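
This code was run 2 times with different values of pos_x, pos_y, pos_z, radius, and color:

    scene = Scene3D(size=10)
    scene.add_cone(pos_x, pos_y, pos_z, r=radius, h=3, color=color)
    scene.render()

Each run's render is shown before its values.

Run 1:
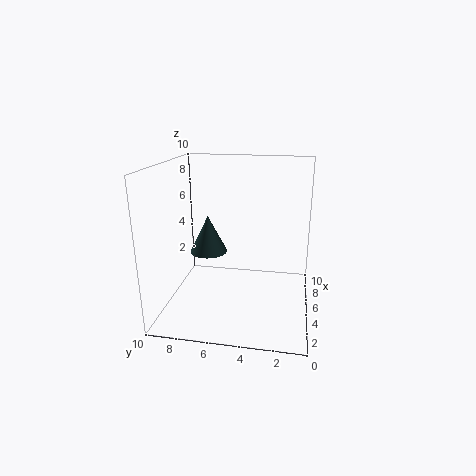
pos_x = 8
pos_y = 8
pos_z = 2.5
radius = 1.5
color = 'darkslategray'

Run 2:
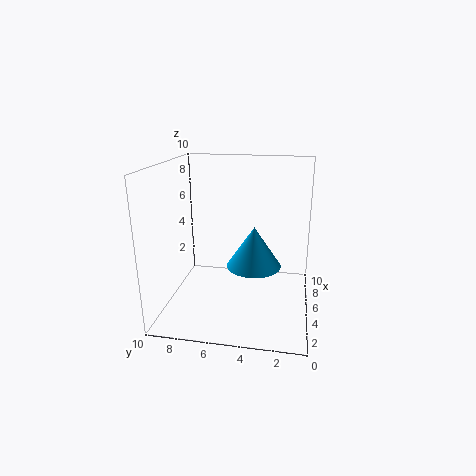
pos_x = 6
pos_y = 4
pos_z = 2.5
radius = 2
color = 'deepskyblue'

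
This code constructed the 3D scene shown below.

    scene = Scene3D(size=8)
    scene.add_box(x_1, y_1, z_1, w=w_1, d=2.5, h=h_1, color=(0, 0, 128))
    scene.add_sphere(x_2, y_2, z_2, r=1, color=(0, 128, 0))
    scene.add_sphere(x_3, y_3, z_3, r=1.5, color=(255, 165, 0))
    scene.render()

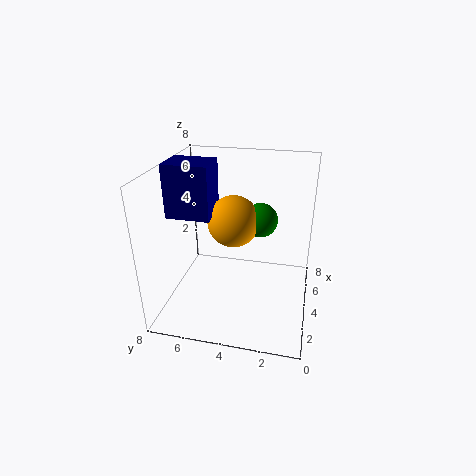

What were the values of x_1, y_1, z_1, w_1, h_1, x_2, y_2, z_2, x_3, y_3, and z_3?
x_1 = 3.5; y_1 = 5.5; z_1 = 5; w_1 = 2; h_1 = 3; x_2 = 5.5; y_2 = 3; z_2 = 4.5; x_3 = 5; y_3 = 4.5; z_3 = 4.5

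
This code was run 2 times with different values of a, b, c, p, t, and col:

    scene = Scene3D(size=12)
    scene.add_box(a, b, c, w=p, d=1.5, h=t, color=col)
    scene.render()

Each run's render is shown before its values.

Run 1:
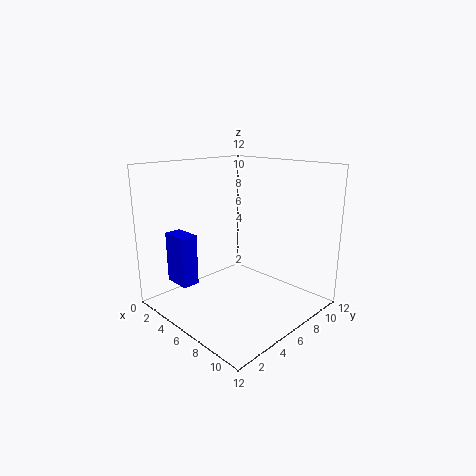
a = 0.5
b = 2.5
c = 1.5
p = 2.5
t = 4.5
col = 'blue'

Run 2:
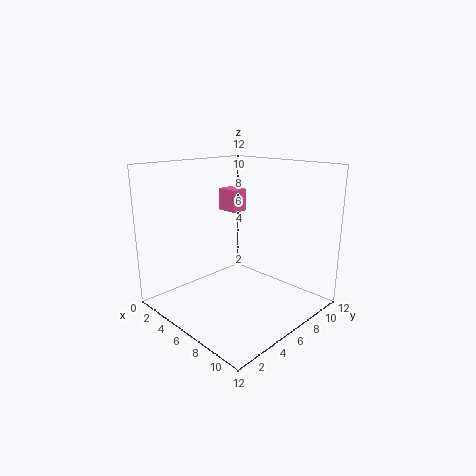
a = 2
b = 7.5
c = 7.5
p = 2
t = 2
col = 'hotpink'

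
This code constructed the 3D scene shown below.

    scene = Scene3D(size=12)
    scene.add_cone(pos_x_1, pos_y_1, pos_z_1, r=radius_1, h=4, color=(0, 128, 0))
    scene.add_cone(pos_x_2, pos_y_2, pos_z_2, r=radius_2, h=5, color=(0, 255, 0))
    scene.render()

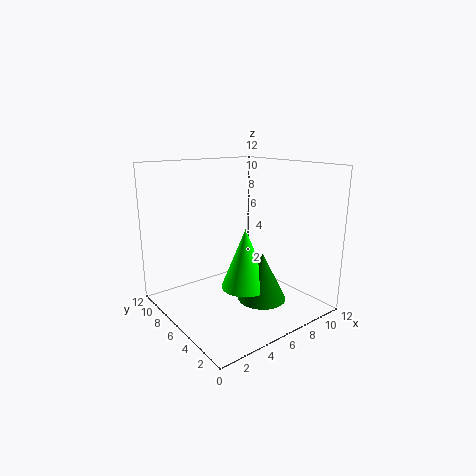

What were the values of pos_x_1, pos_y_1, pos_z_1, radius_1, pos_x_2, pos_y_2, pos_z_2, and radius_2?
pos_x_1 = 7, pos_y_1 = 4, pos_z_1 = 1, radius_1 = 2, pos_x_2 = 6, pos_y_2 = 5, pos_z_2 = 2, radius_2 = 2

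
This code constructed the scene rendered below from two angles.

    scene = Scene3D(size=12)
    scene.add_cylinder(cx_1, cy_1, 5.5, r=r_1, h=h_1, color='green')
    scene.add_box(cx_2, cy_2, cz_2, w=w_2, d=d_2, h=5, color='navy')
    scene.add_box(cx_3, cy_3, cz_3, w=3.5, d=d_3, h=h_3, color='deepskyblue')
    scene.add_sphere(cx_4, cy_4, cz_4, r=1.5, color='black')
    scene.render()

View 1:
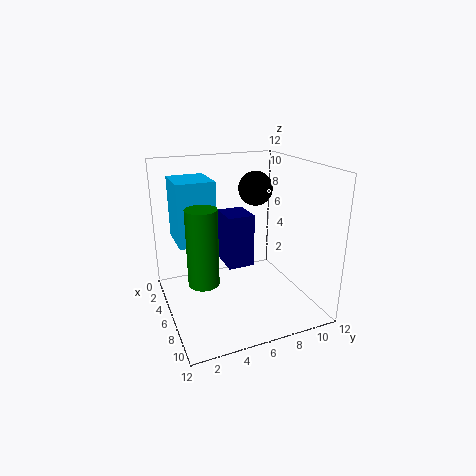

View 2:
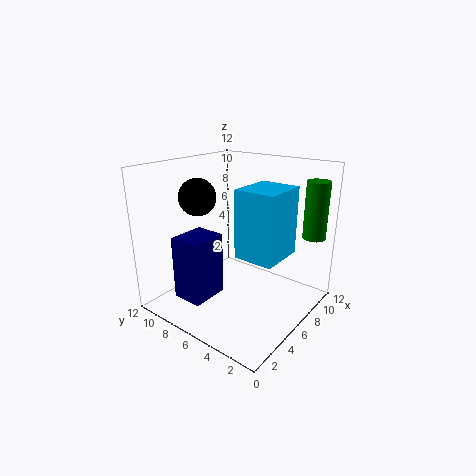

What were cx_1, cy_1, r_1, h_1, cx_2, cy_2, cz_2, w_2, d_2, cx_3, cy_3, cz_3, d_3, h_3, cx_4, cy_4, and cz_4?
cx_1 = 11
cy_1 = 1.5
r_1 = 1
h_1 = 5
cx_2 = 1
cy_2 = 6
cz_2 = 2
w_2 = 3
d_2 = 2.5
cx_3 = 3
cy_3 = 1
cz_3 = 6
d_3 = 3
h_3 = 5
cx_4 = 4
cy_4 = 8.5
cz_4 = 9.5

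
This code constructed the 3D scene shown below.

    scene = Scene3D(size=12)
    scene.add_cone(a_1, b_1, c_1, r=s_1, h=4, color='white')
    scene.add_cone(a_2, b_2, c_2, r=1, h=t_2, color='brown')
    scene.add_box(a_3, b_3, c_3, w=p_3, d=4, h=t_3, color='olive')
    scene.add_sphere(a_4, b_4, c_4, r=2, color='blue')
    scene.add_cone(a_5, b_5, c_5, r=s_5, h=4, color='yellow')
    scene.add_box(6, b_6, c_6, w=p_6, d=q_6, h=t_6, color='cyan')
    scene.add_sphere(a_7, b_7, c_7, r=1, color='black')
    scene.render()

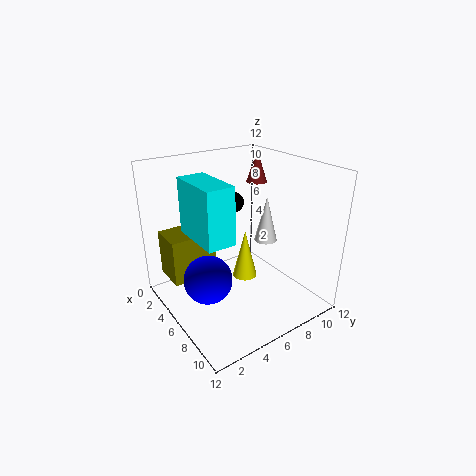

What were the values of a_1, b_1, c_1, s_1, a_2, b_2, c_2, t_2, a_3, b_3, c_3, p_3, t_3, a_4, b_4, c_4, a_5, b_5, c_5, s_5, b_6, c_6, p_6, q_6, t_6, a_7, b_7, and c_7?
a_1 = 6, b_1 = 9, c_1 = 5, s_1 = 1, a_2 = 2, b_2 = 11, c_2 = 9, t_2 = 3, a_3 = 1, b_3 = 1, c_3 = 2, p_3 = 3, t_3 = 4, a_4 = 6, b_4 = 3, c_4 = 3, a_5 = 7, b_5 = 6, c_5 = 3, s_5 = 1, b_6 = 1, c_6 = 8, p_6 = 4, q_6 = 2, t_6 = 4, a_7 = 1, b_7 = 9, c_7 = 7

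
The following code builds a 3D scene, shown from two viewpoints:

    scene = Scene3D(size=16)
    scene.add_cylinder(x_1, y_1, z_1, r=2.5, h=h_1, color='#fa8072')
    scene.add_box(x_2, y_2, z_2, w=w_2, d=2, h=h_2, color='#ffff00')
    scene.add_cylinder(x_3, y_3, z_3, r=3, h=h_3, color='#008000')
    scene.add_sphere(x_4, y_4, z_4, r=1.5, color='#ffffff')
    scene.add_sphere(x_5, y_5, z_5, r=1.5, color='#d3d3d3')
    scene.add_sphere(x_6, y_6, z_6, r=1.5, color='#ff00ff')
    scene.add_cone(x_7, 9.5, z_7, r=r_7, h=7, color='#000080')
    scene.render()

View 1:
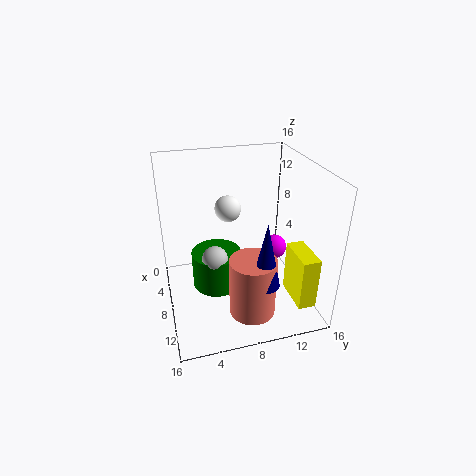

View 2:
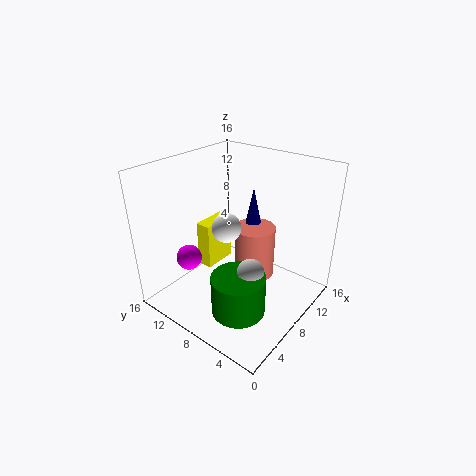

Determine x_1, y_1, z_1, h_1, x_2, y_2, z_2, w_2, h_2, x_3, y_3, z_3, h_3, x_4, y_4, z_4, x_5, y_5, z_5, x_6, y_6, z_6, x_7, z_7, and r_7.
x_1 = 12; y_1 = 8.5; z_1 = 1; h_1 = 6.5; x_2 = 9; y_2 = 13.5; z_2 = 1; w_2 = 4.5; h_2 = 6; x_3 = 5.5; y_3 = 6; z_3 = 0.5; h_3 = 4.5; x_4 = 5.5; y_4 = 7.5; z_4 = 10.5; x_5 = 7; y_5 = 5.5; z_5 = 5; x_6 = 5.5; y_6 = 13.5; z_6 = 4.5; x_7 = 13; z_7 = 5; r_7 = 1.5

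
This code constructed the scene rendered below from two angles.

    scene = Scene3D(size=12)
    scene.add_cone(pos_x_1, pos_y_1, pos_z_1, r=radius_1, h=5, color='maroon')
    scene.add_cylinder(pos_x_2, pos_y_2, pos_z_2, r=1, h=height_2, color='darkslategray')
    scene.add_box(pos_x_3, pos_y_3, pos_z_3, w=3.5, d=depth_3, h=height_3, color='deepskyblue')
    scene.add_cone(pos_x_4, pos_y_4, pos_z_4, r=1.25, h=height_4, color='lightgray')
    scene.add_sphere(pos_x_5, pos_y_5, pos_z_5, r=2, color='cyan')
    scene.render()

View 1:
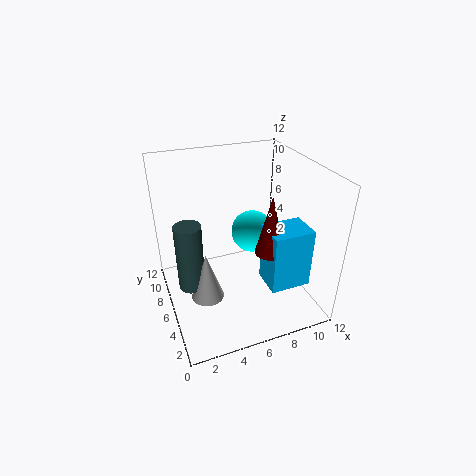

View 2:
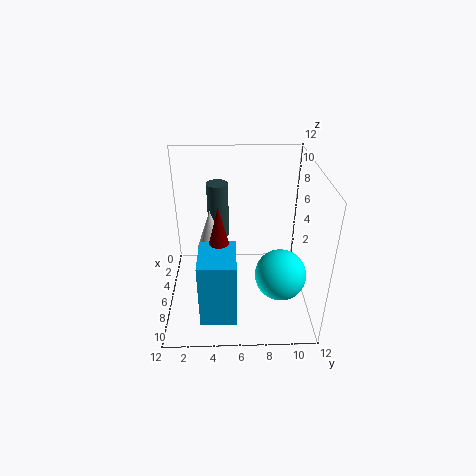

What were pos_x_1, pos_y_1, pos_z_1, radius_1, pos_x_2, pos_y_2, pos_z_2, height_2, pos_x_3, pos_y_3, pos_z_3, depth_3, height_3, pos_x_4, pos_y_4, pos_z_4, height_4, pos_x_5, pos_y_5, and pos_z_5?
pos_x_1 = 8.25; pos_y_1 = 4.5; pos_z_1 = 5; radius_1 = 1.25; pos_x_2 = 1.5; pos_y_2 = 4.25; pos_z_2 = 3.75; height_2 = 5.25; pos_x_3 = 8; pos_y_3 = 3; pos_z_3 = 1.75; depth_3 = 2.75; height_3 = 5.25; pos_x_4 = 2.5; pos_y_4 = 3.5; pos_z_4 = 3; height_4 = 3.75; pos_x_5 = 8.75; pos_y_5 = 9.25; pos_z_5 = 4.25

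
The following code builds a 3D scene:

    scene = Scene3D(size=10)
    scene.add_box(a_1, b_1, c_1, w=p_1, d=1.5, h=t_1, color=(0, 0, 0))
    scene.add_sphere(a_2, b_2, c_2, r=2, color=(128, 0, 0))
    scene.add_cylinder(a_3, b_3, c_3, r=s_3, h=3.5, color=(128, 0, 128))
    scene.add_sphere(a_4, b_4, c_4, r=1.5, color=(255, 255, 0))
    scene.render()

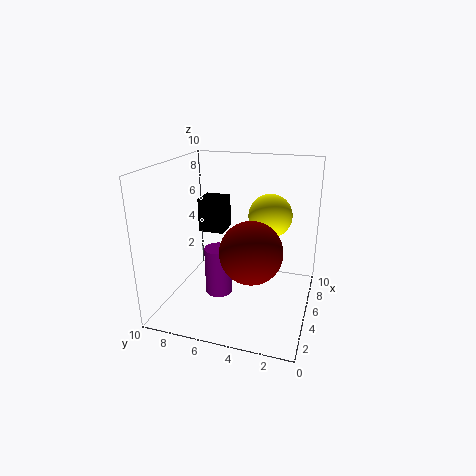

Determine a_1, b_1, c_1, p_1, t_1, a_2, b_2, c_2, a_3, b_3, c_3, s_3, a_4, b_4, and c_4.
a_1 = 2
b_1 = 5
c_1 = 6.5
p_1 = 1.5
t_1 = 2
a_2 = 3
b_2 = 3.5
c_2 = 5
a_3 = 5
b_3 = 6.5
c_3 = 0.5
s_3 = 1
a_4 = 6
b_4 = 3
c_4 = 6.5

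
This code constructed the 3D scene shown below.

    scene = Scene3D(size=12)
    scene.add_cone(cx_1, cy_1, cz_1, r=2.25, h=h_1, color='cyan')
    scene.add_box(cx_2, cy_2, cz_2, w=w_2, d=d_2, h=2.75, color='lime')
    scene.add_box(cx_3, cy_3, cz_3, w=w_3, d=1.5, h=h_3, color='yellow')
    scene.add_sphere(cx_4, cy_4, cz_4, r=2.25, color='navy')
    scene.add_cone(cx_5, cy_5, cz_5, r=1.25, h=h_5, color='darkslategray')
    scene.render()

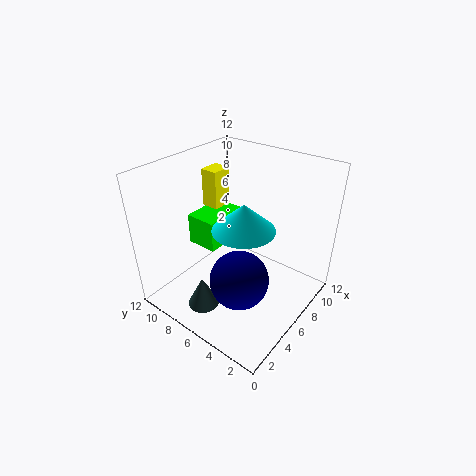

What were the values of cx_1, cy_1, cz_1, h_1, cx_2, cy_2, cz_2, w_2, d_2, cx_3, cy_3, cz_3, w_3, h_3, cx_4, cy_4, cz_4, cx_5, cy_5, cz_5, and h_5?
cx_1 = 3.75
cy_1 = 3.75
cz_1 = 8.75
h_1 = 2
cx_2 = 5
cy_2 = 8
cz_2 = 4.25
w_2 = 4
d_2 = 2.75
cx_3 = 6.25
cy_3 = 8.5
cz_3 = 7.75
w_3 = 1.75
h_3 = 3.25
cx_4 = 3.25
cy_4 = 3.75
cz_4 = 4.5
cx_5 = 2
cy_5 = 6.5
cz_5 = 1.5
h_5 = 2.5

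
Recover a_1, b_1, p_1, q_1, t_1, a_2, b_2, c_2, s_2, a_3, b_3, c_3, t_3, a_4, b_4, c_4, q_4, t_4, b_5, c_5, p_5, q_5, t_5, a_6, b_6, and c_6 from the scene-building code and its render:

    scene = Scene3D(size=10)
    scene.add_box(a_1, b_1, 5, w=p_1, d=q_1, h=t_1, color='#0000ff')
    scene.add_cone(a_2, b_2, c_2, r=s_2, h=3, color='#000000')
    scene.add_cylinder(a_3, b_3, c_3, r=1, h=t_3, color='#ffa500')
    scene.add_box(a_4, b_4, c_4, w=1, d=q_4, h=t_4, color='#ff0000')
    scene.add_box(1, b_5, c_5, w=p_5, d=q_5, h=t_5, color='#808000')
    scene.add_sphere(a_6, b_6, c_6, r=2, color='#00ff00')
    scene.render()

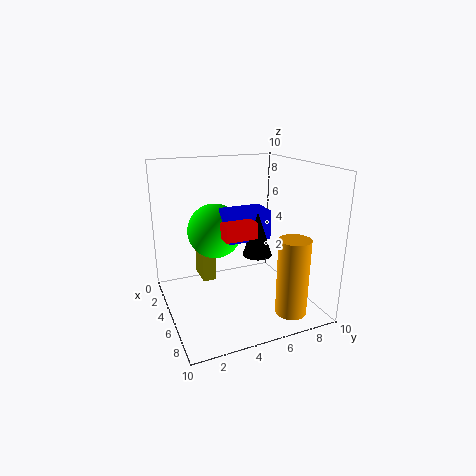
a_1 = 4, b_1 = 4, p_1 = 2, q_1 = 3, t_1 = 2, a_2 = 6, b_2 = 6, c_2 = 4, s_2 = 1, a_3 = 9, b_3 = 7, c_3 = 1, t_3 = 5, a_4 = 7, b_4 = 3, c_4 = 6, q_4 = 2, t_4 = 1, b_5 = 3, c_5 = 1, p_5 = 2, q_5 = 1, t_5 = 2, a_6 = 3, b_6 = 4, c_6 = 5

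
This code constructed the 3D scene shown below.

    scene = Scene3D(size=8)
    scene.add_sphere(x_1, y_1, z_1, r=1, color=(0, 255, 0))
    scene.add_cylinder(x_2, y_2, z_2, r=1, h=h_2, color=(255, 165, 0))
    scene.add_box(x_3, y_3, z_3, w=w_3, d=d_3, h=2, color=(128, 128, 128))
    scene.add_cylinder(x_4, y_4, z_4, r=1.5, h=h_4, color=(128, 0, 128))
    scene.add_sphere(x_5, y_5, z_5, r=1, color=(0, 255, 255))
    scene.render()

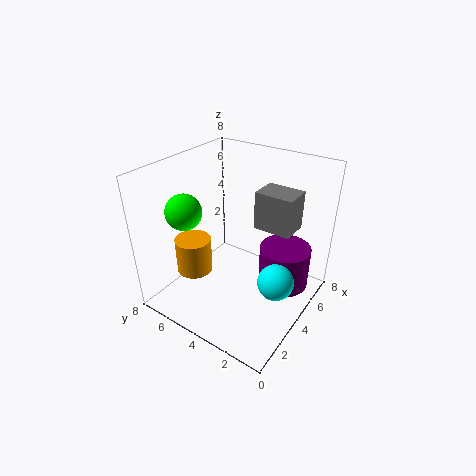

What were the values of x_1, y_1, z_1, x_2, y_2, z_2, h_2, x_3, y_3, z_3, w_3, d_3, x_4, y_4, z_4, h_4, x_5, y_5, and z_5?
x_1 = 2.5, y_1 = 6.5, z_1 = 5.5, x_2 = 2.5, y_2 = 6, z_2 = 2, h_2 = 2, x_3 = 4, y_3 = 1, z_3 = 5, w_3 = 1.5, d_3 = 2, x_4 = 6, y_4 = 2, z_4 = 0.5, h_4 = 2.5, x_5 = 4, y_5 = 1.5, z_5 = 2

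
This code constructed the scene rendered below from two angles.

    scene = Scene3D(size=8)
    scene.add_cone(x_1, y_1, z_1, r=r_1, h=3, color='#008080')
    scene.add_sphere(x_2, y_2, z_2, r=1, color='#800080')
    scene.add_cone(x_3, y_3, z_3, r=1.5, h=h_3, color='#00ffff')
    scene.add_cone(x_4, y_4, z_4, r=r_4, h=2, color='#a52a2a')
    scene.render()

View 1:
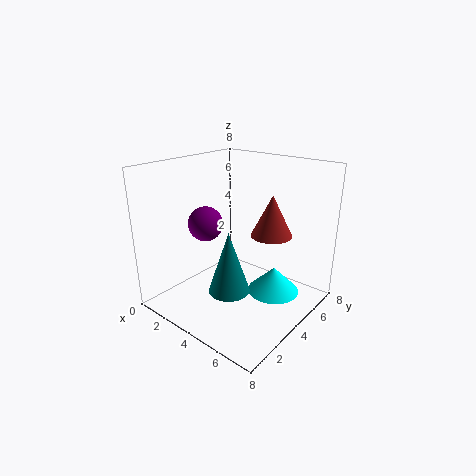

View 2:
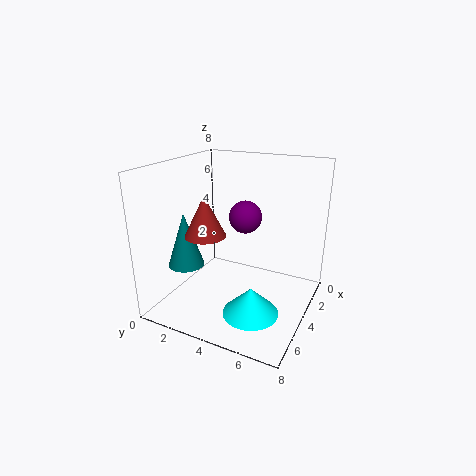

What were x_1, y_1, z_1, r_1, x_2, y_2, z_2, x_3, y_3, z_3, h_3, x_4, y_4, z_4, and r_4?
x_1 = 5.5, y_1 = 1.5, z_1 = 2.5, r_1 = 1, x_2 = 2, y_2 = 3.5, z_2 = 4.5, x_3 = 5.5, y_3 = 5.5, z_3 = 0.5, h_3 = 1.5, x_4 = 6.5, y_4 = 3.5, z_4 = 5, r_4 = 1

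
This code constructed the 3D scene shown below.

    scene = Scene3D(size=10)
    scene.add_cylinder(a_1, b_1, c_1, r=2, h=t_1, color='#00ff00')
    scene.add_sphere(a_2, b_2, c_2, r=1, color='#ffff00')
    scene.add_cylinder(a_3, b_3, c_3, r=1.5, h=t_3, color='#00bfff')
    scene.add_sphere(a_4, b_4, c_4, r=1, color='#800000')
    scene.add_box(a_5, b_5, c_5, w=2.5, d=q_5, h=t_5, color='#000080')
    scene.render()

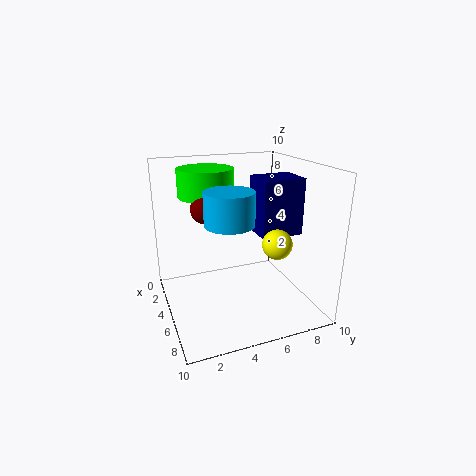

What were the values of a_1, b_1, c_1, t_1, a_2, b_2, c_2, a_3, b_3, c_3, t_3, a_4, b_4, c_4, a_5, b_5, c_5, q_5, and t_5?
a_1 = 2.5, b_1 = 3.5, c_1 = 7.5, t_1 = 2, a_2 = 7, b_2 = 7, c_2 = 5, a_3 = 7.5, b_3 = 3.5, c_3 = 7, t_3 = 2, a_4 = 4, b_4 = 3, c_4 = 7, a_5 = 3.5, b_5 = 6.5, c_5 = 5, q_5 = 3, t_5 = 4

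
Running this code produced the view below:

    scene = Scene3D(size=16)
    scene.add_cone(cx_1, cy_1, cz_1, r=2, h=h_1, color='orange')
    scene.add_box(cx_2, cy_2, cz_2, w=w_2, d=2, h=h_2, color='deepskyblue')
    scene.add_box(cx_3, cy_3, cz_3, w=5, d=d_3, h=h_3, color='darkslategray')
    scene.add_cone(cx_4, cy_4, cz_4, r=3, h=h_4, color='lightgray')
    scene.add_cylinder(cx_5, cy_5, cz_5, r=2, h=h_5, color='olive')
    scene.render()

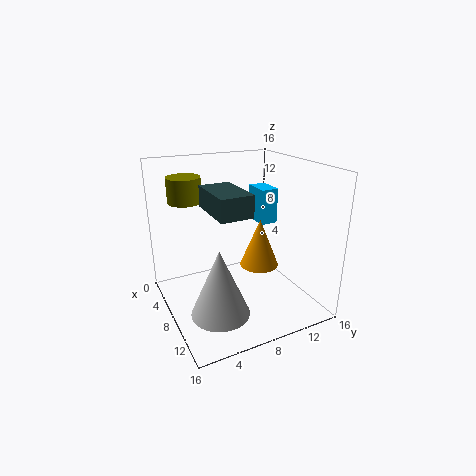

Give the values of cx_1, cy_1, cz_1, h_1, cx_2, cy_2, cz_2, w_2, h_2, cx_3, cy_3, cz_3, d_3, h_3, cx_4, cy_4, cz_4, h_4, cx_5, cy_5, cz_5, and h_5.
cx_1 = 11, cy_1 = 9, cz_1 = 6, h_1 = 5, cx_2 = 5, cy_2 = 11, cz_2 = 9, w_2 = 3, h_2 = 4, cx_3 = 10, cy_3 = 3, cz_3 = 13, d_3 = 3, h_3 = 2, cx_4 = 12, cy_4 = 4, cz_4 = 2, h_4 = 7, cx_5 = 2, cy_5 = 4, cz_5 = 11, h_5 = 3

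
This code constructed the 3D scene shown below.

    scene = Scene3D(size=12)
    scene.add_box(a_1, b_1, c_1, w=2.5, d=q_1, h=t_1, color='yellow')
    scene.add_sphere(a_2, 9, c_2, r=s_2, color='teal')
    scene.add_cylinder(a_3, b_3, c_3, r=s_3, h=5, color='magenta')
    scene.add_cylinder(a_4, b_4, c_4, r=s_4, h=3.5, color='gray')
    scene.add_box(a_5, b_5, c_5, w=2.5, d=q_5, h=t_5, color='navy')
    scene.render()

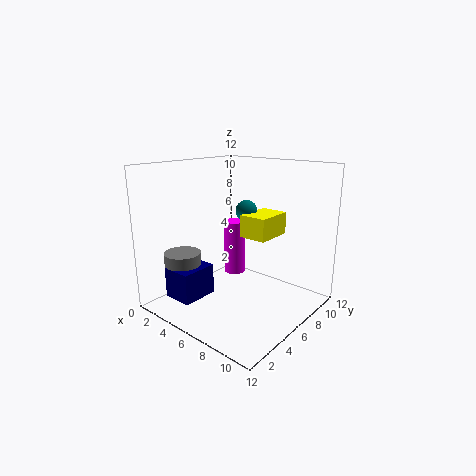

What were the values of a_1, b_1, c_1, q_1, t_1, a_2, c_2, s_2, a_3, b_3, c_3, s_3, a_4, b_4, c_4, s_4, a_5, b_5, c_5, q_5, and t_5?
a_1 = 5
b_1 = 7.5
c_1 = 5.5
q_1 = 3.5
t_1 = 2
a_2 = 4.5
c_2 = 7.5
s_2 = 1
a_3 = 3.5
b_3 = 8.5
c_3 = 1.5
s_3 = 1
a_4 = 3
b_4 = 2.5
c_4 = 1.5
s_4 = 1.5
a_5 = 2.5
b_5 = 1
c_5 = 1.5
q_5 = 3
t_5 = 2.5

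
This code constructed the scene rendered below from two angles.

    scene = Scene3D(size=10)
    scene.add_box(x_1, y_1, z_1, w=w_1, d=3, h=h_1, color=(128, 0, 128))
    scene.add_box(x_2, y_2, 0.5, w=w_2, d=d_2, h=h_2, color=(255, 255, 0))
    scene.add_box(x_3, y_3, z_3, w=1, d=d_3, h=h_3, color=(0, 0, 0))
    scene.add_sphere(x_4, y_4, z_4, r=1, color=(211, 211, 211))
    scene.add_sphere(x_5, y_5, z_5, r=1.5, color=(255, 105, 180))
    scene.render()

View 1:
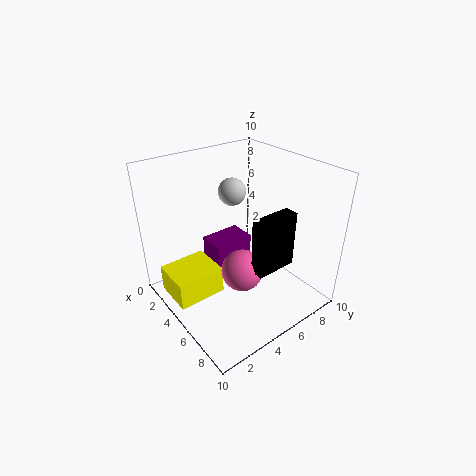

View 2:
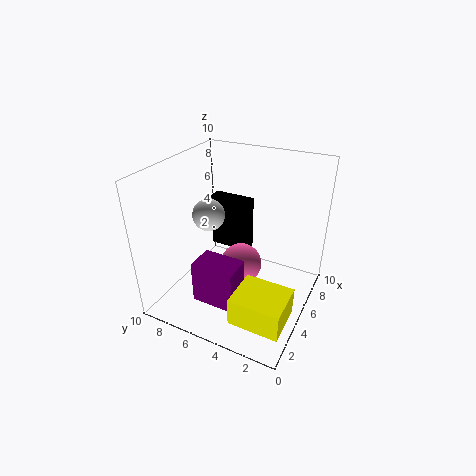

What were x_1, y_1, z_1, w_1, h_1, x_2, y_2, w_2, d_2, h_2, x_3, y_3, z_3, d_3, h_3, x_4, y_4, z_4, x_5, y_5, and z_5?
x_1 = 2; y_1 = 4; z_1 = 1; w_1 = 2; h_1 = 3; x_2 = 1.5; y_2 = 0.5; w_2 = 3; d_2 = 3.5; h_2 = 2; x_3 = 6.5; y_3 = 5; z_3 = 3; d_3 = 3; h_3 = 4; x_4 = 3; y_4 = 6; z_4 = 7.5; x_5 = 5.5; y_5 = 5; z_5 = 2.5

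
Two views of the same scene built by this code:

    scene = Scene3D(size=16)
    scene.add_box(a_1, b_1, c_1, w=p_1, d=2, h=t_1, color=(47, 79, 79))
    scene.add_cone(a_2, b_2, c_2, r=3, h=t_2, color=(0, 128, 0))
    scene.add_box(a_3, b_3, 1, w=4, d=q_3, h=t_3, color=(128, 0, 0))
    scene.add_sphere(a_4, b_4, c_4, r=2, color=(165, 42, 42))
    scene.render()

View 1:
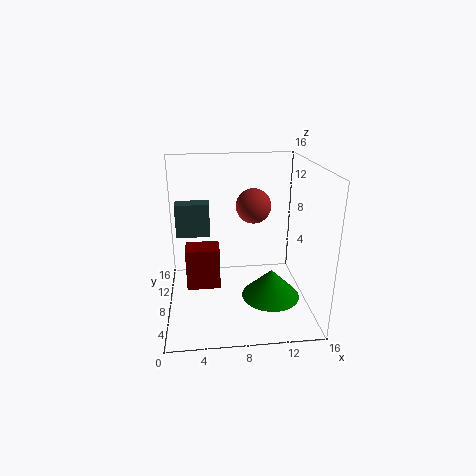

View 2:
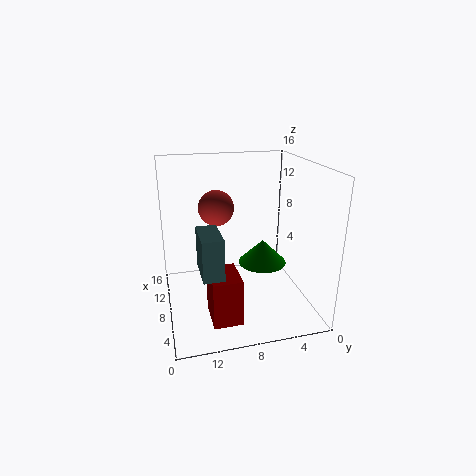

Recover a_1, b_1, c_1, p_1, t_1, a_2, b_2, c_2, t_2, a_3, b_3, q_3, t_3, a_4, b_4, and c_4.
a_1 = 1, b_1 = 11, c_1 = 7, p_1 = 4, t_1 = 4, a_2 = 11, b_2 = 4, c_2 = 3, t_2 = 3, a_3 = 2, b_3 = 9, q_3 = 3, t_3 = 5, a_4 = 10, b_4 = 10, c_4 = 11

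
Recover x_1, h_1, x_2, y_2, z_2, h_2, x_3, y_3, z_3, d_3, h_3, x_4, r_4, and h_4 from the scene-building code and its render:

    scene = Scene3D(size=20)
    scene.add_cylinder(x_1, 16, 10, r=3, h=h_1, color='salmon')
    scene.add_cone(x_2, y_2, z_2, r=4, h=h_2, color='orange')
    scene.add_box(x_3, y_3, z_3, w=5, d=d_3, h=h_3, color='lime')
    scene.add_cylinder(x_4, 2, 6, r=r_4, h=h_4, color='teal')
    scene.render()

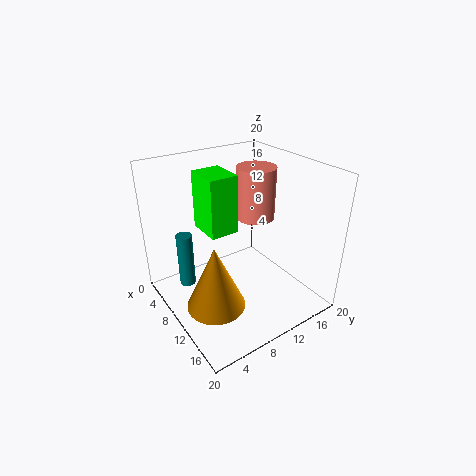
x_1 = 6
h_1 = 8
x_2 = 12
y_2 = 5
z_2 = 2
h_2 = 9
x_3 = 5
y_3 = 6
z_3 = 11
d_3 = 4
h_3 = 8
x_4 = 10
r_4 = 1
h_4 = 7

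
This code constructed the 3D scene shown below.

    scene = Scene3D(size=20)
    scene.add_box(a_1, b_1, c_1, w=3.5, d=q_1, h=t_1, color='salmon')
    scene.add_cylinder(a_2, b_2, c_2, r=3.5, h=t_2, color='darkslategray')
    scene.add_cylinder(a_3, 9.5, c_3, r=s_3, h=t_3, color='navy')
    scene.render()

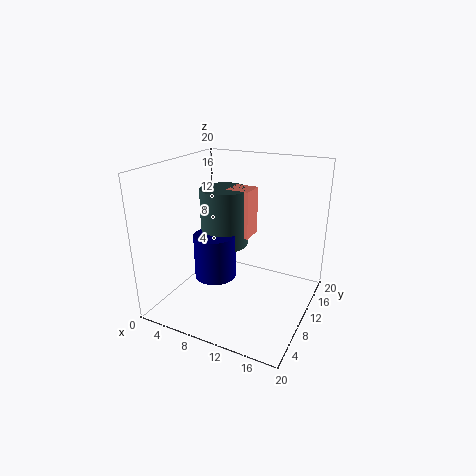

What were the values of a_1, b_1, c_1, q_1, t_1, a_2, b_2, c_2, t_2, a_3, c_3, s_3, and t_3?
a_1 = 7; b_1 = 12; c_1 = 9; q_1 = 3.5; t_1 = 7; a_2 = 6.5; b_2 = 12.5; c_2 = 7.5; t_2 = 8.5; a_3 = 6.5; c_3 = 3.5; s_3 = 3; t_3 = 6.5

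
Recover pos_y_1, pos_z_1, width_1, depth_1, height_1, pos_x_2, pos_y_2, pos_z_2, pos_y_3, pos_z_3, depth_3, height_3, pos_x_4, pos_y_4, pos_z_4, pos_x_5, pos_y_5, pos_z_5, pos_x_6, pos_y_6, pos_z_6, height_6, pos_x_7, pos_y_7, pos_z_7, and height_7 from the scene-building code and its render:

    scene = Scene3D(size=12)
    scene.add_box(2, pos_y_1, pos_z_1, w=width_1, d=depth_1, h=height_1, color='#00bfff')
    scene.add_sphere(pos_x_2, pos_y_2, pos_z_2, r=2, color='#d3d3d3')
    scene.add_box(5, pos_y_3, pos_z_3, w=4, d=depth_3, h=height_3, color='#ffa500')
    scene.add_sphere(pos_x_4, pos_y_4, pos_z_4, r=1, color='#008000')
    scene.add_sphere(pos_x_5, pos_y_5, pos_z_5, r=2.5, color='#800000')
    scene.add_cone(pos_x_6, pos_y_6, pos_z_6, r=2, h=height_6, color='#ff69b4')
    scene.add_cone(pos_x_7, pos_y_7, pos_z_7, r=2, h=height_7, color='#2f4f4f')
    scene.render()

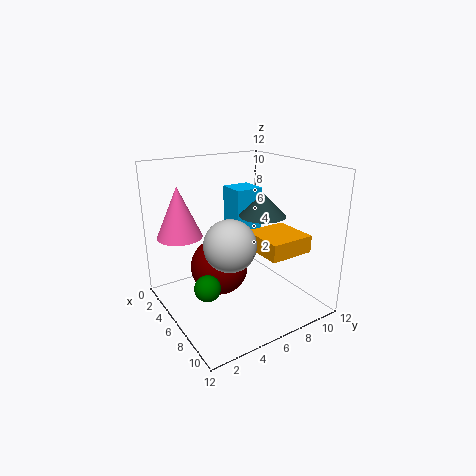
pos_y_1 = 7; pos_z_1 = 4.5; width_1 = 2.5; depth_1 = 2.5; height_1 = 5; pos_x_2 = 8; pos_y_2 = 4; pos_z_2 = 6.5; pos_y_3 = 7.5; pos_z_3 = 4.5; depth_3 = 4; height_3 = 1.5; pos_x_4 = 8; pos_y_4 = 2; pos_z_4 = 3.5; pos_x_5 = 4.5; pos_y_5 = 5; pos_z_5 = 3; pos_x_6 = 2; pos_y_6 = 2.5; pos_z_6 = 5.5; height_6 = 4.5; pos_x_7 = 6; pos_y_7 = 8.5; pos_z_7 = 7.5; height_7 = 2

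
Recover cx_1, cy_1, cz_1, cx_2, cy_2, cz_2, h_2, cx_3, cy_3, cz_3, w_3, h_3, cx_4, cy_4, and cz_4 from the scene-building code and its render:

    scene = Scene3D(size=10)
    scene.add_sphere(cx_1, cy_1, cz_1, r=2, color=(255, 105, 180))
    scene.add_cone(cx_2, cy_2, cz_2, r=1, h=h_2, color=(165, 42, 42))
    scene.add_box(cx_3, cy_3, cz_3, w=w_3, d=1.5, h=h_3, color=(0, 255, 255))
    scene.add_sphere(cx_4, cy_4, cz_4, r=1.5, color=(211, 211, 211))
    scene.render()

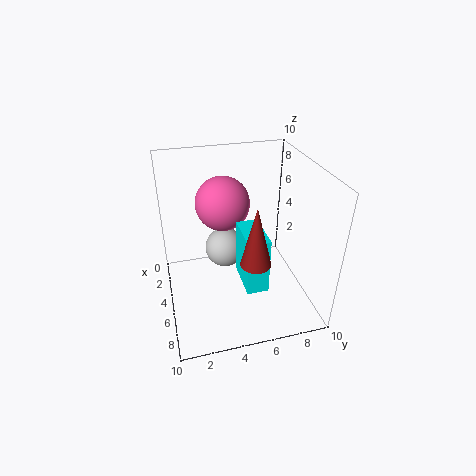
cx_1 = 2.5; cy_1 = 4.5; cz_1 = 6.5; cx_2 = 7.5; cy_2 = 5.5; cz_2 = 4.5; h_2 = 4; cx_3 = 4.5; cy_3 = 5; cz_3 = 2; w_3 = 3; h_3 = 4; cx_4 = 3; cy_4 = 4.5; cz_4 = 3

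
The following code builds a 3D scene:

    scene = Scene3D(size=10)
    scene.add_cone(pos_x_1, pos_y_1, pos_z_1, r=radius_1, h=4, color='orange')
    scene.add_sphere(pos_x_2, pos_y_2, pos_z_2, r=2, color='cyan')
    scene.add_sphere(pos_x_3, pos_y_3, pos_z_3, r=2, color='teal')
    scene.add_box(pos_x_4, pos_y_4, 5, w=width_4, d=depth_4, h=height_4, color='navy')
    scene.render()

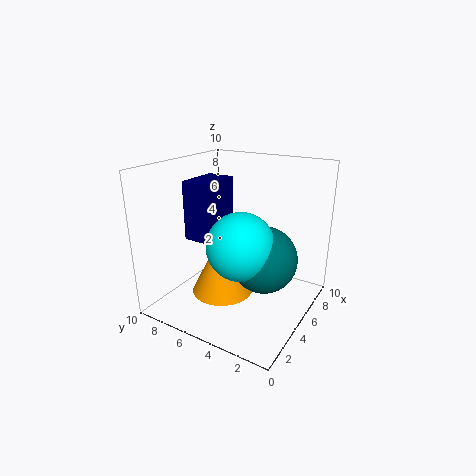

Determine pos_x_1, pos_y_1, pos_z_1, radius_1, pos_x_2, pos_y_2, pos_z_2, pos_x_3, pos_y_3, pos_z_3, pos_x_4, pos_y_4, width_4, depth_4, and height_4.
pos_x_1 = 3
pos_y_1 = 5
pos_z_1 = 2
radius_1 = 2
pos_x_2 = 2
pos_y_2 = 3
pos_z_2 = 6
pos_x_3 = 3
pos_y_3 = 2
pos_z_3 = 5
pos_x_4 = 3
pos_y_4 = 6
width_4 = 3
depth_4 = 2
height_4 = 4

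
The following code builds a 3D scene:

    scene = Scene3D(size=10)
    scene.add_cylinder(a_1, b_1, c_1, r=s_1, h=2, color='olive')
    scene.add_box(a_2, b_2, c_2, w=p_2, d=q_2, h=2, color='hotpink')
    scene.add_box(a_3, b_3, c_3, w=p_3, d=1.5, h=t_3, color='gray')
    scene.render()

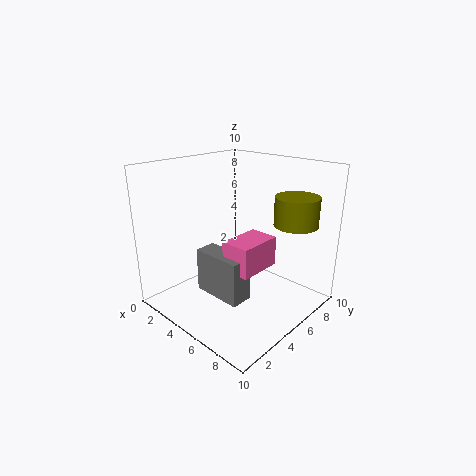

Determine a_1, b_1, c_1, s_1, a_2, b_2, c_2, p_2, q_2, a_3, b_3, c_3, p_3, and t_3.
a_1 = 8, b_1 = 7.5, c_1 = 6, s_1 = 1.5, a_2 = 5.5, b_2 = 3, c_2 = 3.5, p_2 = 2, q_2 = 3, a_3 = 3.5, b_3 = 2.5, c_3 = 1.5, p_3 = 3.5, t_3 = 3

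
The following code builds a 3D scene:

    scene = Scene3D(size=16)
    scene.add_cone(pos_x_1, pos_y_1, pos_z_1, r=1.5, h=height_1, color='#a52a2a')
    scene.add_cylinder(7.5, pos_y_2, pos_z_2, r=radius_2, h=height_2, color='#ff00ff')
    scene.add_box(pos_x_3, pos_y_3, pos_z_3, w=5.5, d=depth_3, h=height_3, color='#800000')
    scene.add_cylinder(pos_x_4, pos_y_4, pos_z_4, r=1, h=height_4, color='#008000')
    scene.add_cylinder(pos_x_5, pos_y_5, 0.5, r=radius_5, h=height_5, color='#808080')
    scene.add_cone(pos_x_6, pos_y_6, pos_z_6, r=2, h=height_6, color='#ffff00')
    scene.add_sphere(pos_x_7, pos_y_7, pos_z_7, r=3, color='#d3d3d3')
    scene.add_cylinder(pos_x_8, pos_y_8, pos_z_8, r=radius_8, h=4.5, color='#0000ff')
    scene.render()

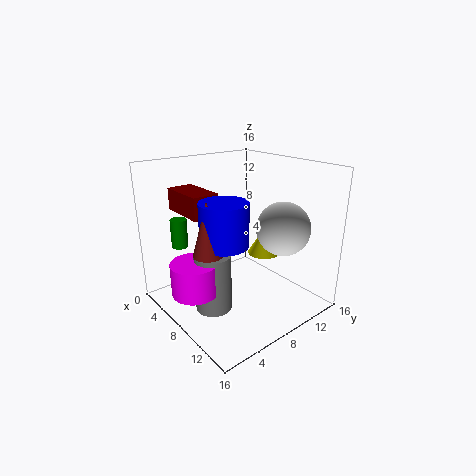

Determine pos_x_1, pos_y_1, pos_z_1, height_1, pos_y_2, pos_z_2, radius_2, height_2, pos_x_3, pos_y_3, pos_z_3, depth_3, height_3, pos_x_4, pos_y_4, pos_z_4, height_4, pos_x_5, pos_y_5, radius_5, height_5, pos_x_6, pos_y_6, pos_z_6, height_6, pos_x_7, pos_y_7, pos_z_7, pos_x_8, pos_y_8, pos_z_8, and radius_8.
pos_x_1 = 9.5, pos_y_1 = 3, pos_z_1 = 8, height_1 = 5.5, pos_y_2 = 2.5, pos_z_2 = 3, radius_2 = 2.5, height_2 = 3.5, pos_x_3 = 1, pos_y_3 = 3.5, pos_z_3 = 10.5, depth_3 = 3, height_3 = 2.5, pos_x_4 = 1, pos_y_4 = 4.5, pos_z_4 = 5.5, height_4 = 3.5, pos_x_5 = 8, pos_y_5 = 4.5, radius_5 = 2, height_5 = 6.5, pos_x_6 = 6.5, pos_y_6 = 13.5, pos_z_6 = 4, height_6 = 3.5, pos_x_7 = 11, pos_y_7 = 12, pos_z_7 = 9, pos_x_8 = 9.5, pos_y_8 = 5, pos_z_8 = 8.5, radius_8 = 2.5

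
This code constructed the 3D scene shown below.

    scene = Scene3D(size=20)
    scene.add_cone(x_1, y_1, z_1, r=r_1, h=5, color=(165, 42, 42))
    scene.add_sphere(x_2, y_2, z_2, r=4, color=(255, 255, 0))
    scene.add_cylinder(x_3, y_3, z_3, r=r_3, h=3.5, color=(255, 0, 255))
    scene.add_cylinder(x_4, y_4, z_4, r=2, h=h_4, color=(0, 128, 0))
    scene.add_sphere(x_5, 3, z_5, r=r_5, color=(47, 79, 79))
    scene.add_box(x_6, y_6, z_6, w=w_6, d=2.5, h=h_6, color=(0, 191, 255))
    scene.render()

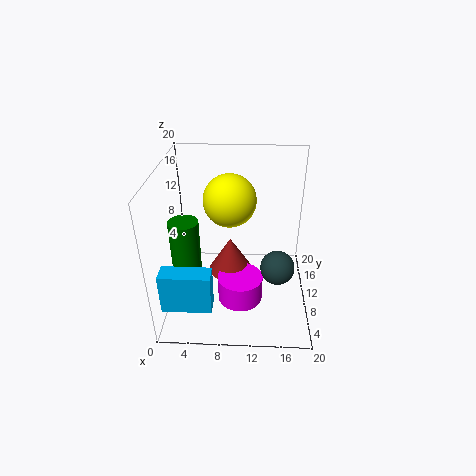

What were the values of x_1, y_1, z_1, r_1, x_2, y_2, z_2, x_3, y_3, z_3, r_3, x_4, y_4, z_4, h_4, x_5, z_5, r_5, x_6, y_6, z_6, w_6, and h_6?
x_1 = 9; y_1 = 9; z_1 = 5.5; r_1 = 3; x_2 = 8.5; y_2 = 15.5; z_2 = 13; x_3 = 10.5; y_3 = 6; z_3 = 3; r_3 = 3; x_4 = 3; y_4 = 8; z_4 = 5.5; h_4 = 8; x_5 = 15; z_5 = 10.5; r_5 = 2; x_6 = 0.5; y_6 = 2; z_6 = 3.5; w_6 = 6.5; h_6 = 5.5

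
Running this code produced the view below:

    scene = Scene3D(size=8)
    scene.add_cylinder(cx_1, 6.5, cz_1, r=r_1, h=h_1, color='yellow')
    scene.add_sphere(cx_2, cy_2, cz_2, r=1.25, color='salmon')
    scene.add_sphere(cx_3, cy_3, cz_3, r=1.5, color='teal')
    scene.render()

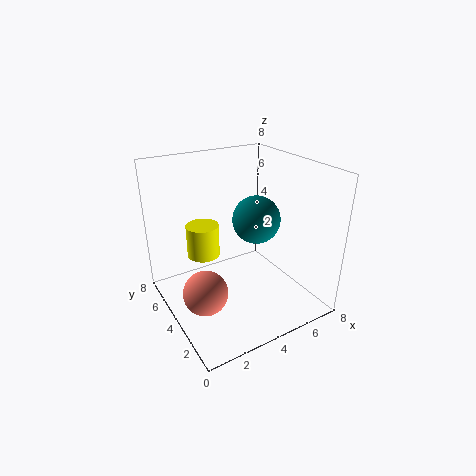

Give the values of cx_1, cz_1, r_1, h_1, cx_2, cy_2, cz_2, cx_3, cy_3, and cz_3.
cx_1 = 3, cz_1 = 2, r_1 = 1, h_1 = 2, cx_2 = 1.75, cy_2 = 3.75, cz_2 = 1.25, cx_3 = 6.25, cy_3 = 5.5, cz_3 = 4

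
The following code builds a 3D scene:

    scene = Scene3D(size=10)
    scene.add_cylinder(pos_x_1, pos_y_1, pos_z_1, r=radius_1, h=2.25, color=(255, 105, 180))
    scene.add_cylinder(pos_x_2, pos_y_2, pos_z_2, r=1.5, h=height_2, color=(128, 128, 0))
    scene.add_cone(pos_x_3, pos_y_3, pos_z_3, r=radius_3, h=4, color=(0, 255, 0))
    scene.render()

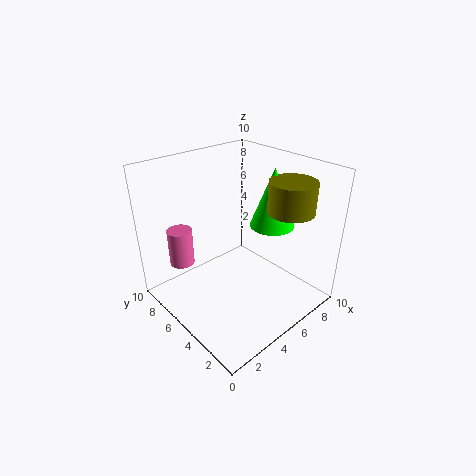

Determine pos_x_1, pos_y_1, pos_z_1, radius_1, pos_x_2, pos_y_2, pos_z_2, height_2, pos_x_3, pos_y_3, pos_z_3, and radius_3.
pos_x_1 = 0.75, pos_y_1 = 5.5, pos_z_1 = 4.75, radius_1 = 0.75, pos_x_2 = 6.75, pos_y_2 = 2, pos_z_2 = 7.5, height_2 = 2, pos_x_3 = 6.75, pos_y_3 = 3.5, pos_z_3 = 6, radius_3 = 1.5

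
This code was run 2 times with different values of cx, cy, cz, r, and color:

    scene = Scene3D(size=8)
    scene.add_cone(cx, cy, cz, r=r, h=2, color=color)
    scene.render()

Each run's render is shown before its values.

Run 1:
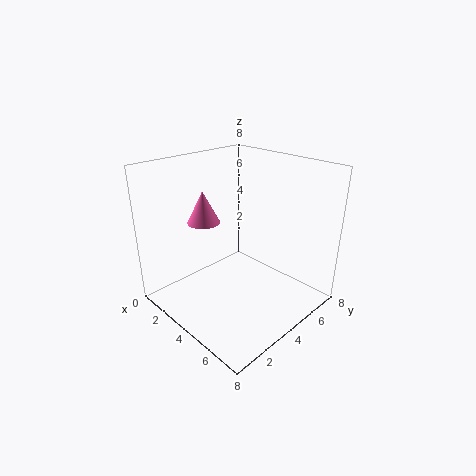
cx = 1; cy = 4; cz = 4; r = 1; color = 'hotpink'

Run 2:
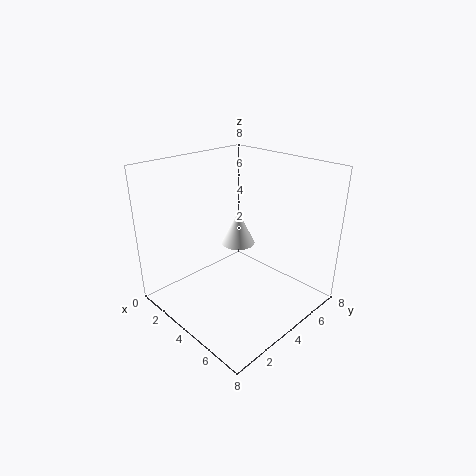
cx = 3; cy = 5; cz = 3; r = 1; color = 'white'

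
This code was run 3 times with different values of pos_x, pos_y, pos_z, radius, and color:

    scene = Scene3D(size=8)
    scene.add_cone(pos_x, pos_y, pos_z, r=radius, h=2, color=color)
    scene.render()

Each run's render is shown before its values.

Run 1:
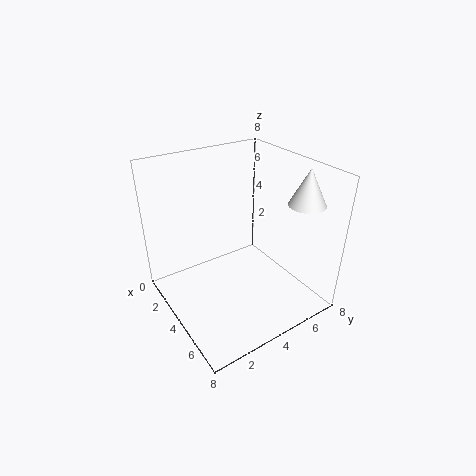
pos_x = 6
pos_y = 7
pos_z = 6
radius = 1
color = 'white'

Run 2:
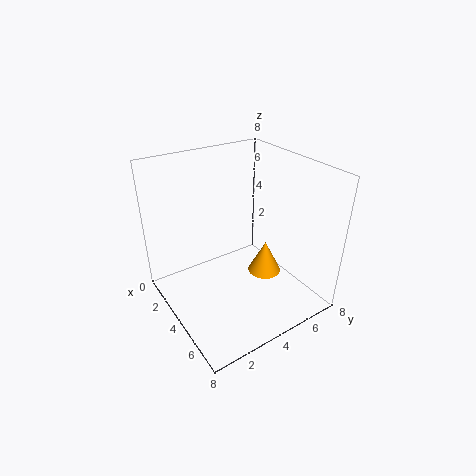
pos_x = 4
pos_y = 6
pos_z = 1
radius = 1
color = 'orange'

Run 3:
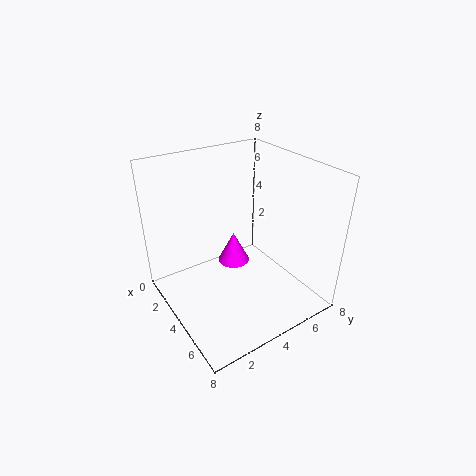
pos_x = 2
pos_y = 5
pos_z = 1
radius = 1
color = 'magenta'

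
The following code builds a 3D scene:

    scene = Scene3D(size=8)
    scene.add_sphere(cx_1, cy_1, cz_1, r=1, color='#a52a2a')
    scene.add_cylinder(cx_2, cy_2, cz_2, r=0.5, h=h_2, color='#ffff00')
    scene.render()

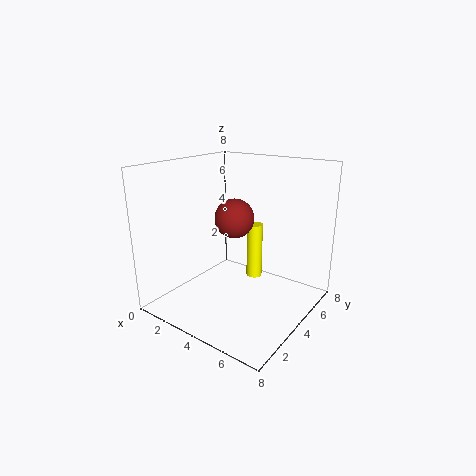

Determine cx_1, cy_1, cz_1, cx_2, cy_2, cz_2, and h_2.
cx_1 = 4.5, cy_1 = 3, cz_1 = 5.5, cx_2 = 3.5, cy_2 = 6.5, cz_2 = 0.5, h_2 = 3.5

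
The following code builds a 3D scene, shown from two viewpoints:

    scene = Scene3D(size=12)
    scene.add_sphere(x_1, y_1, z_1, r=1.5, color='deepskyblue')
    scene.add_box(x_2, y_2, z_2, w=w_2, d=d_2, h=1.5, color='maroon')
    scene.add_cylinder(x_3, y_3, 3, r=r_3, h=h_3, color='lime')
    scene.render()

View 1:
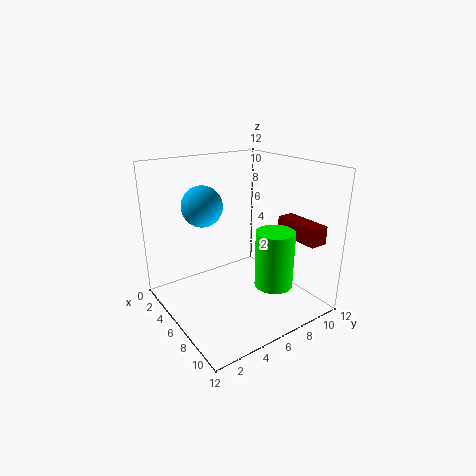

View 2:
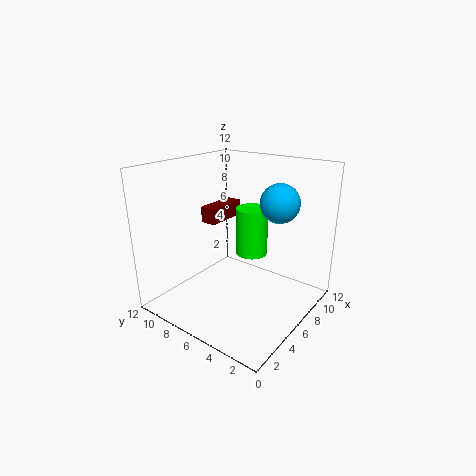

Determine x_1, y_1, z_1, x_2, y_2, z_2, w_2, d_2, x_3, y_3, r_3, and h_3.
x_1 = 6.5, y_1 = 2.5, z_1 = 9.5, x_2 = 7, y_2 = 9.5, z_2 = 6, w_2 = 4, d_2 = 1.5, x_3 = 9.5, y_3 = 7, r_3 = 1.5, h_3 = 4.5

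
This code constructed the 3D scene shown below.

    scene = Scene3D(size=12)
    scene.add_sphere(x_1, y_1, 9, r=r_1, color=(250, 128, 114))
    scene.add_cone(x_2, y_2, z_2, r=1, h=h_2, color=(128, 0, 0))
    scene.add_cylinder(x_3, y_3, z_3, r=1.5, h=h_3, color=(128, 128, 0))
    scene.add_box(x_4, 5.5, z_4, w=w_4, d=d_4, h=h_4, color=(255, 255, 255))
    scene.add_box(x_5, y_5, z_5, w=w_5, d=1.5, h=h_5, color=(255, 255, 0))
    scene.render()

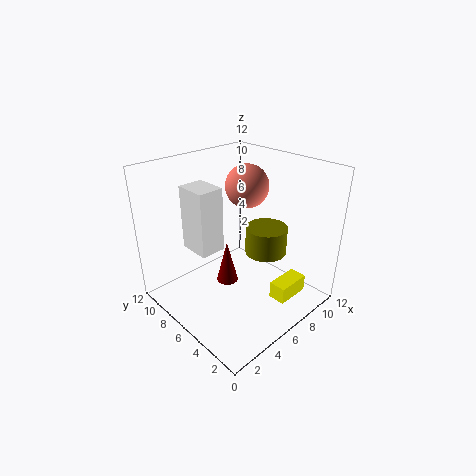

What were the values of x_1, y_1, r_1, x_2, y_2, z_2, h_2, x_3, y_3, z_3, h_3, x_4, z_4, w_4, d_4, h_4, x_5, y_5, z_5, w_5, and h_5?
x_1 = 9.5
y_1 = 8.5
r_1 = 2
x_2 = 6.5
y_2 = 8
z_2 = 0.5
h_2 = 4
x_3 = 5.5
y_3 = 2.5
z_3 = 6.5
h_3 = 2
x_4 = 2
z_4 = 6
w_4 = 2
d_4 = 2.5
h_4 = 5
x_5 = 7.5
y_5 = 2
z_5 = 0.5
w_5 = 3
h_5 = 1.5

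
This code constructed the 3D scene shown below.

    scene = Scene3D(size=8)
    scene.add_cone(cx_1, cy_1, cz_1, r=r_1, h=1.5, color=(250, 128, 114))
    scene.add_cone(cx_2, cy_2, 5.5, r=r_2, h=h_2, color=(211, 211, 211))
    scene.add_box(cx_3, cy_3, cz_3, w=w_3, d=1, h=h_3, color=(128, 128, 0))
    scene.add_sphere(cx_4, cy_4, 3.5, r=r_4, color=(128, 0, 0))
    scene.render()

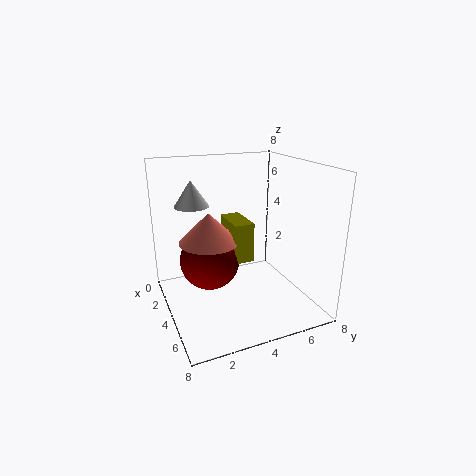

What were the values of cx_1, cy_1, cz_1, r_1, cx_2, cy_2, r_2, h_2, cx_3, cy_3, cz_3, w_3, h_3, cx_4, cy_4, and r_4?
cx_1 = 5
cy_1 = 2
cz_1 = 4.5
r_1 = 1.5
cx_2 = 2
cy_2 = 2
r_2 = 1
h_2 = 1.5
cx_3 = 4
cy_3 = 3
cz_3 = 3.5
w_3 = 2
h_3 = 2
cx_4 = 5
cy_4 = 2
r_4 = 1.5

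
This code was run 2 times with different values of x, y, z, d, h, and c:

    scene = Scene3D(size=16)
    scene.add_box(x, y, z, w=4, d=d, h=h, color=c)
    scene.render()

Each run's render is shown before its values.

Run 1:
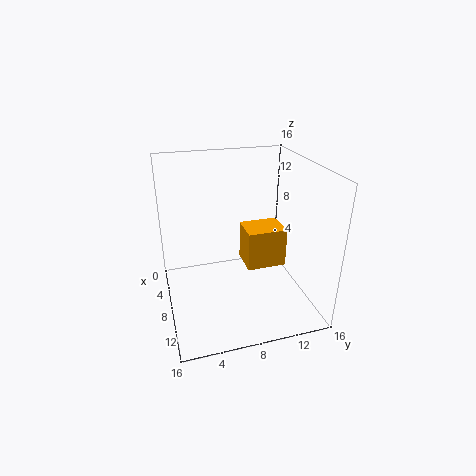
x = 2
y = 10
z = 2
d = 5
h = 5
c = 'orange'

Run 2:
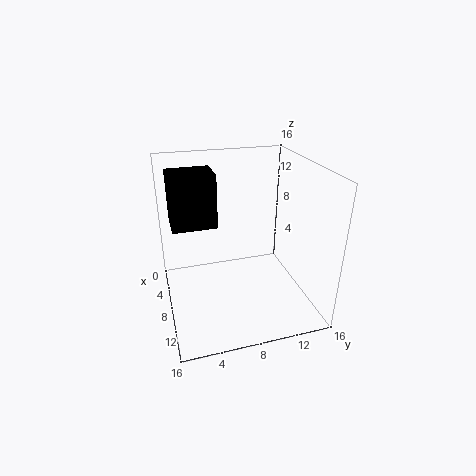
x = 3
y = 1
z = 9
d = 5
h = 6
c = 'black'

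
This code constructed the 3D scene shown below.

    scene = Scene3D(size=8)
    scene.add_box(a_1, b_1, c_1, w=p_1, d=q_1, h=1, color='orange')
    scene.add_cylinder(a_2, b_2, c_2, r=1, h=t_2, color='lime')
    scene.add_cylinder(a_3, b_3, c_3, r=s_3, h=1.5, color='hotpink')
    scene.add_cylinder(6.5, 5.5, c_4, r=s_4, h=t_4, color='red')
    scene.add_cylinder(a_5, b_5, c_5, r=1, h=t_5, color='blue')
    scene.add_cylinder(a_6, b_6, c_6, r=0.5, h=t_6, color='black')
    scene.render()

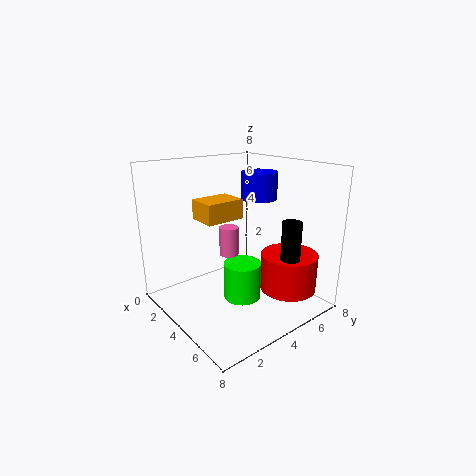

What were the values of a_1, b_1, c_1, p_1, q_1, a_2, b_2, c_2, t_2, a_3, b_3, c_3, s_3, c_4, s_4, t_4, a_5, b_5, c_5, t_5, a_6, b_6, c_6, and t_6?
a_1 = 3.5; b_1 = 1.5; c_1 = 5.5; p_1 = 1.5; q_1 = 2; a_2 = 5; b_2 = 3.5; c_2 = 1; t_2 = 2; a_3 = 4.5; b_3 = 3; c_3 = 3.5; s_3 = 0.5; c_4 = 1.5; s_4 = 1.5; t_4 = 2; a_5 = 4; b_5 = 5.5; c_5 = 6; t_5 = 1.5; a_6 = 7; b_6 = 5; c_6 = 3.5; t_6 = 2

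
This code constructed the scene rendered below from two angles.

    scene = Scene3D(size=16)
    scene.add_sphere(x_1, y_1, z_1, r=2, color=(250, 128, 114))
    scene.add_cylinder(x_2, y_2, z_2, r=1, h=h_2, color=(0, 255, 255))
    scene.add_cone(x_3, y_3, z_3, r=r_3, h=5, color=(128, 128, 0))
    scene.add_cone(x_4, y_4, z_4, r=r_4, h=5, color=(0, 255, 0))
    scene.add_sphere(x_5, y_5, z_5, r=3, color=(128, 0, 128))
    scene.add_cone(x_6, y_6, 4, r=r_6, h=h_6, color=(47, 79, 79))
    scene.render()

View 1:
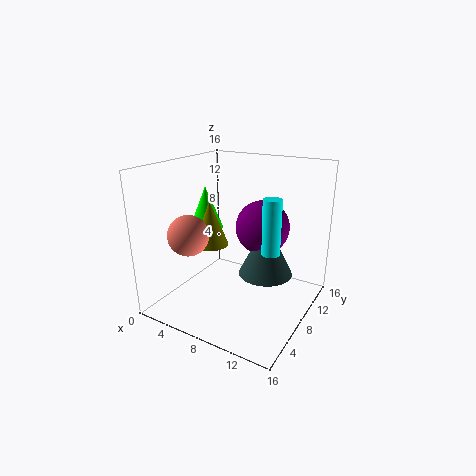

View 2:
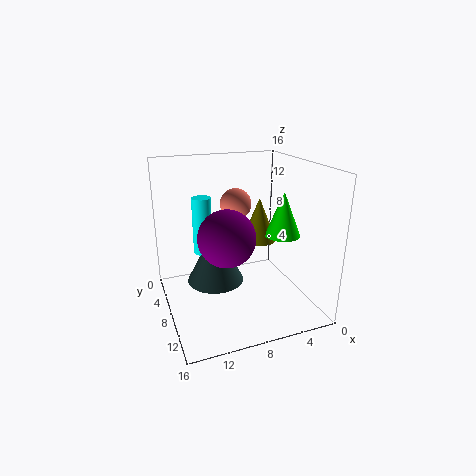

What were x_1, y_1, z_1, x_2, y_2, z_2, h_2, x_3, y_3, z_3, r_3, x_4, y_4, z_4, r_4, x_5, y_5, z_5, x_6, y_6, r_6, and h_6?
x_1 = 6
y_1 = 2
z_1 = 10
x_2 = 12
y_2 = 8
z_2 = 7
h_2 = 6
x_3 = 5
y_3 = 7
z_3 = 7
r_3 = 2
x_4 = 3
y_4 = 9
z_4 = 8
r_4 = 2
x_5 = 10
y_5 = 10
z_5 = 9
x_6 = 11
y_6 = 9
r_6 = 3
h_6 = 6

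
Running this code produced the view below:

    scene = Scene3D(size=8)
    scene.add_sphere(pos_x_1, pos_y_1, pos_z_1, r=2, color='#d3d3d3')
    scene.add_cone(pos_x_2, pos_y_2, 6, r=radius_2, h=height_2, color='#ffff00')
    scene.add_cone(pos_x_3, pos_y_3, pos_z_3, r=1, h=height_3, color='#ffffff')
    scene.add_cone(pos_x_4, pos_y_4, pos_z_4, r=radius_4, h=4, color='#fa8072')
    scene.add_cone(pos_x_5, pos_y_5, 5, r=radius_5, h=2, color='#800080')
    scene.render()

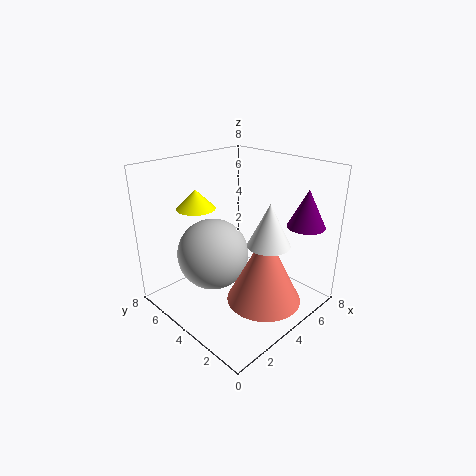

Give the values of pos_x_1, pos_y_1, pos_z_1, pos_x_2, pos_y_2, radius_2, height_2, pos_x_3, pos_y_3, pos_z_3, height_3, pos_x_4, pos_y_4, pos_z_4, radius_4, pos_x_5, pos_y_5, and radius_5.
pos_x_1 = 3; pos_y_1 = 5; pos_z_1 = 3; pos_x_2 = 2; pos_y_2 = 5; radius_2 = 1; height_2 = 1; pos_x_3 = 3; pos_y_3 = 1; pos_z_3 = 5; height_3 = 2; pos_x_4 = 4; pos_y_4 = 2; pos_z_4 = 1; radius_4 = 2; pos_x_5 = 6; pos_y_5 = 1; radius_5 = 1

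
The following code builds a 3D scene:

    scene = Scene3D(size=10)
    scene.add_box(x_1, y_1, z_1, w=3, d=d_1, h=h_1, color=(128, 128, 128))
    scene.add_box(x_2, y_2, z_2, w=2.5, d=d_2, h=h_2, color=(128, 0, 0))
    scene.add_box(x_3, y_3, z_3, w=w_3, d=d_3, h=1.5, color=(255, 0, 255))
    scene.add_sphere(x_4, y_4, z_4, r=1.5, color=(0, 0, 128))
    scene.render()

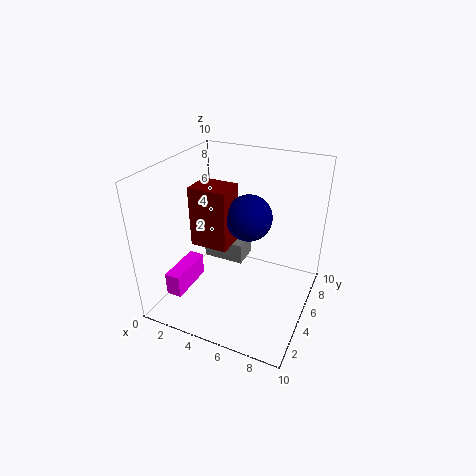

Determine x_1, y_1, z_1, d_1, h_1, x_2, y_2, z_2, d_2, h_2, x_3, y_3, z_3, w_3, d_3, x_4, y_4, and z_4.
x_1 = 2
y_1 = 5.5
z_1 = 2.5
d_1 = 2
h_1 = 1.5
x_2 = 2.5
y_2 = 3
z_2 = 5
d_2 = 2
h_2 = 4
x_3 = 2
y_3 = 0.5
z_3 = 2.5
w_3 = 1
d_3 = 3
x_4 = 6
y_4 = 4.5
z_4 = 7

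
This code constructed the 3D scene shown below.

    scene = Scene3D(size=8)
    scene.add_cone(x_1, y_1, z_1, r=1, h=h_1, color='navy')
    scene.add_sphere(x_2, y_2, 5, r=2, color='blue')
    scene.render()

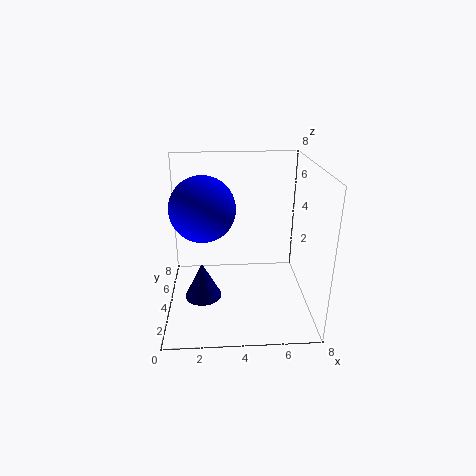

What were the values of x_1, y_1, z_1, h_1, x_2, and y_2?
x_1 = 2
y_1 = 3
z_1 = 1
h_1 = 2
x_2 = 2
y_2 = 6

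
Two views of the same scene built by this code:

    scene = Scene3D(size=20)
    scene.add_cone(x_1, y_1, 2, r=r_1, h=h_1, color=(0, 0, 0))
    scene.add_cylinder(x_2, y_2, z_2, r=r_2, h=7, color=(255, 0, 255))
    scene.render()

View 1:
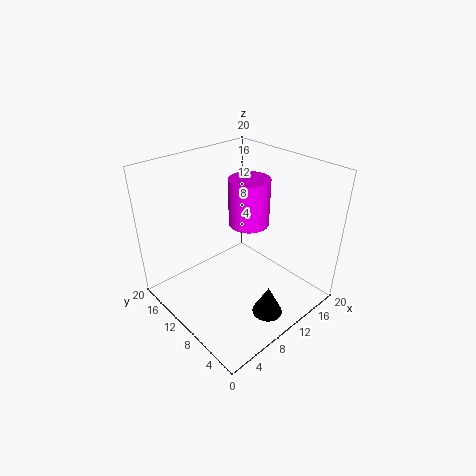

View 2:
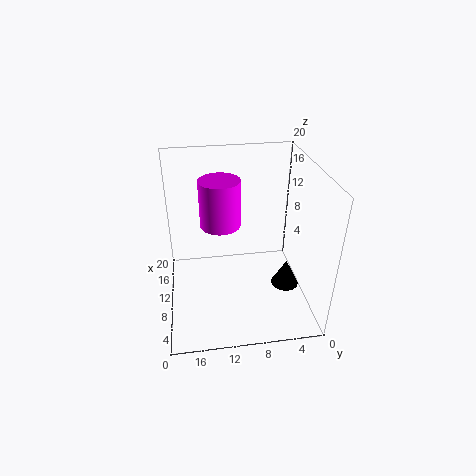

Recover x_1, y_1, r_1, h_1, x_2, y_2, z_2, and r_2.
x_1 = 9; y_1 = 3; r_1 = 2; h_1 = 4; x_2 = 14; y_2 = 12; z_2 = 10; r_2 = 3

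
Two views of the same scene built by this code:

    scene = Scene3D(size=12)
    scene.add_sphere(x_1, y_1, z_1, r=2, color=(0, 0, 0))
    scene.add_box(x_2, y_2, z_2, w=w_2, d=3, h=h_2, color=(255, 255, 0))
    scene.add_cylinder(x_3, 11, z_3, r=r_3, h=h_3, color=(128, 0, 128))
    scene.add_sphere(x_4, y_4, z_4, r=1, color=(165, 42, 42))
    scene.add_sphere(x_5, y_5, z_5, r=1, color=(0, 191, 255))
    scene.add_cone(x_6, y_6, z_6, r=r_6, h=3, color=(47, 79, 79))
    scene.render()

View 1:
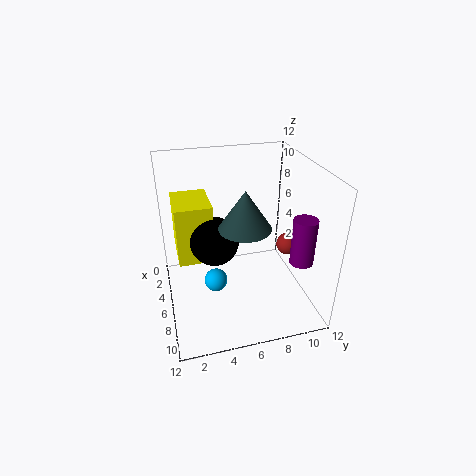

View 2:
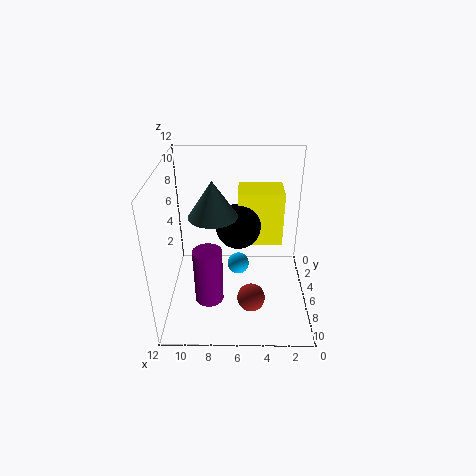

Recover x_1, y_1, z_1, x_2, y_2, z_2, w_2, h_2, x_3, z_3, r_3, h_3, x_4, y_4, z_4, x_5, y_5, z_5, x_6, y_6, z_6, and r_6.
x_1 = 6; y_1 = 4; z_1 = 6; x_2 = 2; y_2 = 1; z_2 = 4; w_2 = 4; h_2 = 5; x_3 = 8; z_3 = 4; r_3 = 1; h_3 = 4; x_4 = 5; y_4 = 11; z_4 = 4; x_5 = 6; y_5 = 4; z_5 = 2; x_6 = 8; y_6 = 6; z_6 = 8; r_6 = 2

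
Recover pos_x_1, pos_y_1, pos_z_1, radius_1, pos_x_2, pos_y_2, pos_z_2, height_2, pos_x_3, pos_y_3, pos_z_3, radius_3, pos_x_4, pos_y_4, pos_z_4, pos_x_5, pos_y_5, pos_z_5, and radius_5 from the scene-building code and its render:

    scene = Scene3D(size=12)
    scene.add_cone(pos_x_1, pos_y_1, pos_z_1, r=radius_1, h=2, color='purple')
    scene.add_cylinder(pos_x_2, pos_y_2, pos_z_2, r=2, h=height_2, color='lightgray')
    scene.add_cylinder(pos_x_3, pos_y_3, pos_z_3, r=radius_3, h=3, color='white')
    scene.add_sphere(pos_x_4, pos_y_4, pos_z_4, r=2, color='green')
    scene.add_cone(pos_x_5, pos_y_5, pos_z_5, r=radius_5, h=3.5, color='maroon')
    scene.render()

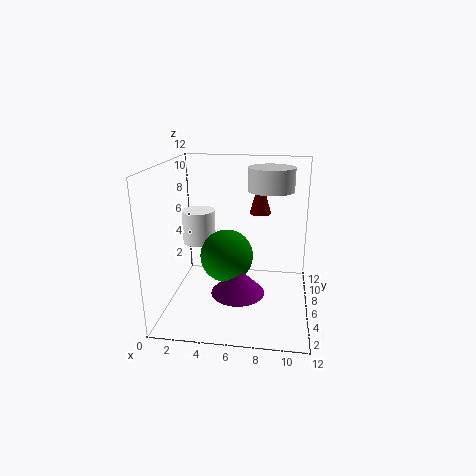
pos_x_1 = 6.5, pos_y_1 = 2.5, pos_z_1 = 3, radius_1 = 2, pos_x_2 = 8.5, pos_y_2 = 8.5, pos_z_2 = 9.5, height_2 = 2, pos_x_3 = 2, pos_y_3 = 8.5, pos_z_3 = 4.5, radius_3 = 1.5, pos_x_4 = 5.5, pos_y_4 = 3.5, pos_z_4 = 5.5, pos_x_5 = 7.5, pos_y_5 = 10, pos_z_5 = 7, radius_5 = 1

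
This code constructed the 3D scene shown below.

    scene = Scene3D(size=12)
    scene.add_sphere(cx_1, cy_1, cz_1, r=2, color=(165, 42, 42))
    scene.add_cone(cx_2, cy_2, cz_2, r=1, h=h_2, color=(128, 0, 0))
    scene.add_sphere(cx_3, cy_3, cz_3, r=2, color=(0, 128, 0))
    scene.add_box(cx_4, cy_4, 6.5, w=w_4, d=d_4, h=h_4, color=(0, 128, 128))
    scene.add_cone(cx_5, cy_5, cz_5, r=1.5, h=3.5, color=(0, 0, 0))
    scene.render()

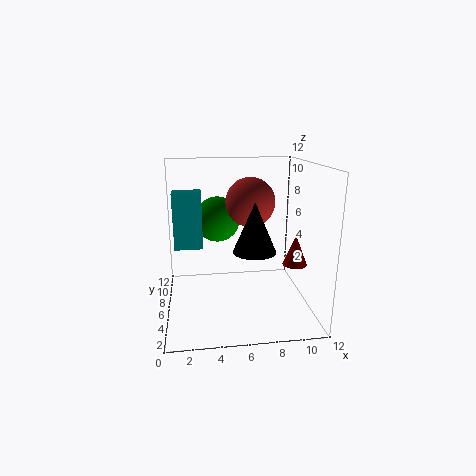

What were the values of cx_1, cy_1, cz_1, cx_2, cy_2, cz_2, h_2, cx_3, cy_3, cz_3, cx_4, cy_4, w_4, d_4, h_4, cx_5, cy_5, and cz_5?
cx_1 = 7
cy_1 = 6
cz_1 = 9
cx_2 = 10.5
cy_2 = 4.5
cz_2 = 4
h_2 = 2.5
cx_3 = 4.5
cy_3 = 8.5
cz_3 = 7
cx_4 = 1
cy_4 = 2.5
w_4 = 2
d_4 = 1.5
h_4 = 4
cx_5 = 6.5
cy_5 = 1.5
cz_5 = 6.5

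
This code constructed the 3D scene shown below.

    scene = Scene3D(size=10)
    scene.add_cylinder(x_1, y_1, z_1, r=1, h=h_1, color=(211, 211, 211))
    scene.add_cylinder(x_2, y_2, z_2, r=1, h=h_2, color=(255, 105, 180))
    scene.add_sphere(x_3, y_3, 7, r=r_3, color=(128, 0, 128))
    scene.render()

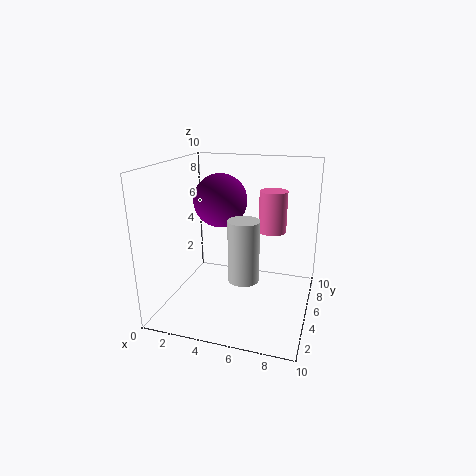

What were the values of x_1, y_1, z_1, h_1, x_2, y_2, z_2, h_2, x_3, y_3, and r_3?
x_1 = 6, y_1 = 3, z_1 = 3, h_1 = 4, x_2 = 7, y_2 = 7, z_2 = 5, h_2 = 3, x_3 = 3, y_3 = 7, r_3 = 2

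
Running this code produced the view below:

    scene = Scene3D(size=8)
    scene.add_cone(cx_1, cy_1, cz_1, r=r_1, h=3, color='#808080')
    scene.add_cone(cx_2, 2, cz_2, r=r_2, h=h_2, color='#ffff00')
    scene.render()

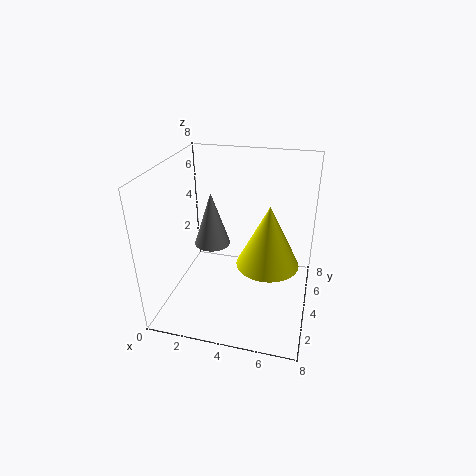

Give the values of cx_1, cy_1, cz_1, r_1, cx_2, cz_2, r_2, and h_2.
cx_1 = 2.5
cy_1 = 4
cz_1 = 3.5
r_1 = 1
cx_2 = 6
cz_2 = 4
r_2 = 1.5
h_2 = 3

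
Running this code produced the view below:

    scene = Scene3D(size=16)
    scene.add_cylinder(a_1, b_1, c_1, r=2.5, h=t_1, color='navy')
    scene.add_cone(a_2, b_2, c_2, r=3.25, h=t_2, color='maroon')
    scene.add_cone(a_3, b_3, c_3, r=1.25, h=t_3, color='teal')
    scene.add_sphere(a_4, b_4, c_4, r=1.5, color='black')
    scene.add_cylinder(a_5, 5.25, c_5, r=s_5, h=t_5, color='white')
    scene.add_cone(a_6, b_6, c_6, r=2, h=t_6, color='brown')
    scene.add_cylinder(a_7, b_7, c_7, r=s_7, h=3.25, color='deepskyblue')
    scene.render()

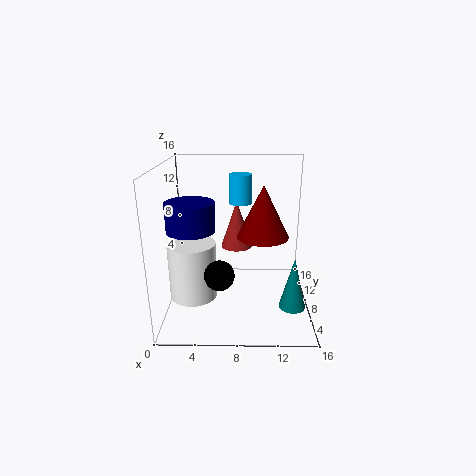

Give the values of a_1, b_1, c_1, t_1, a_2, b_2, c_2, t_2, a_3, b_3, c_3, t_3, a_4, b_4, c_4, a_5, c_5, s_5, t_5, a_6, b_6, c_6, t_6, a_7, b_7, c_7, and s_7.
a_1 = 3.25; b_1 = 5.5; c_1 = 9.75; t_1 = 3; a_2 = 11; b_2 = 12.25; c_2 = 6.5; t_2 = 6.5; a_3 = 13.25; b_3 = 1.25; c_3 = 3.75; t_3 = 5; a_4 = 6.25; b_4 = 3; c_4 = 6; a_5 = 3.25; c_5 = 2.5; s_5 = 2.5; t_5 = 6; a_6 = 7.75; b_6 = 13.5; c_6 = 4.75; t_6 = 6; a_7 = 8.25; b_7 = 9.75; c_7 = 11.5; s_7 = 1.25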